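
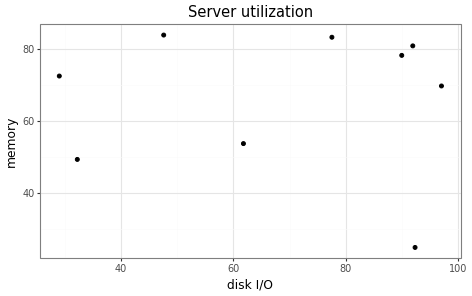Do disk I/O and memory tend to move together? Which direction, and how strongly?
Points are roughly uncorrelated; weak (|r| ≈ 0.0).

no clear correlation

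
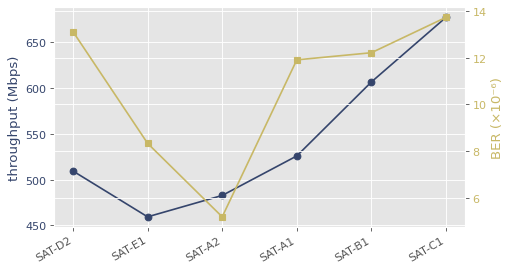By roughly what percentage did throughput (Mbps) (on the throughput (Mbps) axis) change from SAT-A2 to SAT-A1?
≈ +8.3%

SAT-A2 ≈ 480, SAT-A1 ≈ 520; (520 − 480) / 480 ≈ +8.3%.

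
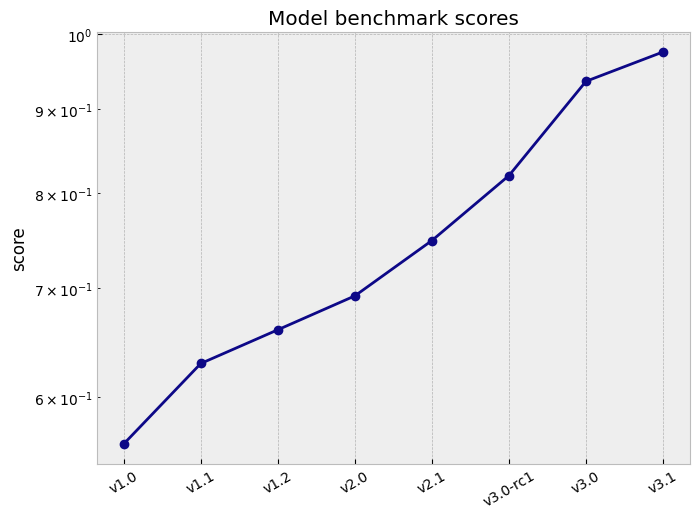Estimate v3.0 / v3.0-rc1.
v3.0 ≈ 0.95, v3.0-rc1 ≈ 0.80; 0.95/0.80 ≈ 1.19.

≈ 1.19×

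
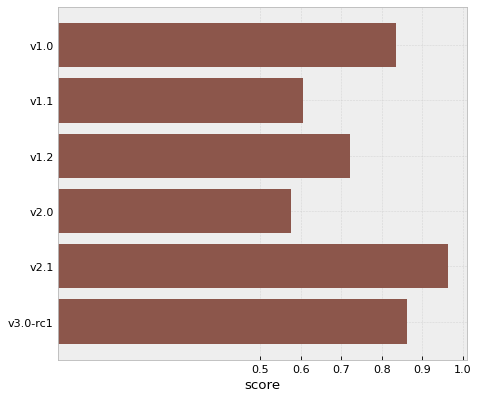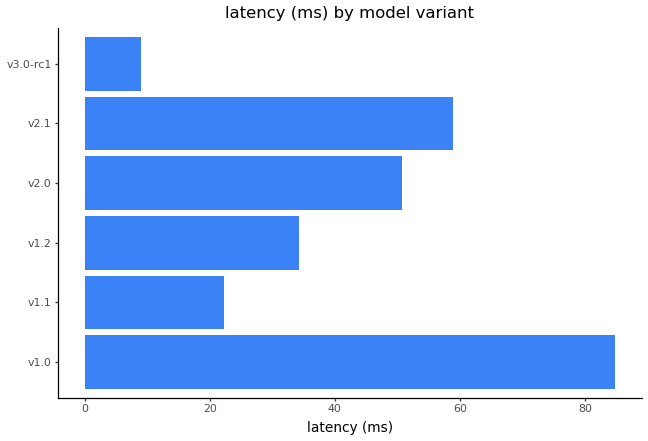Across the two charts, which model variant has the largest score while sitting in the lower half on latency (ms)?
v3.0-rc1

Chart 2 median latency (ms) ≈ 40; below-median model variants: v1.1, v1.2, v3.0-rc1. Among those, v3.0-rc1 has the highest score (≈ 0.9).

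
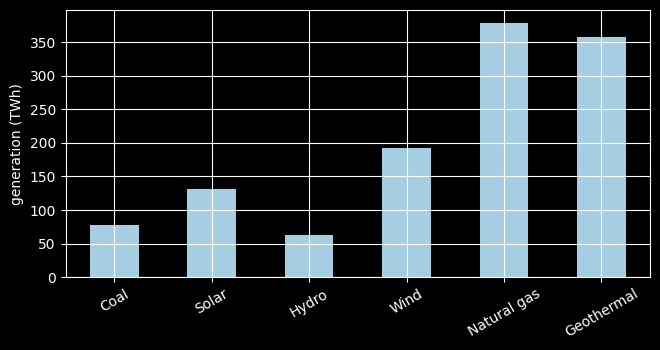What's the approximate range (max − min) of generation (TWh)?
≈ 350

Max Natural gas ≈ 400, min Hydro ≈ 50; range ≈ 350.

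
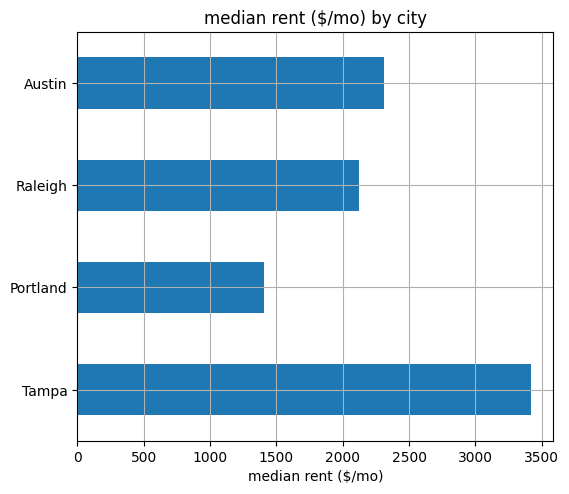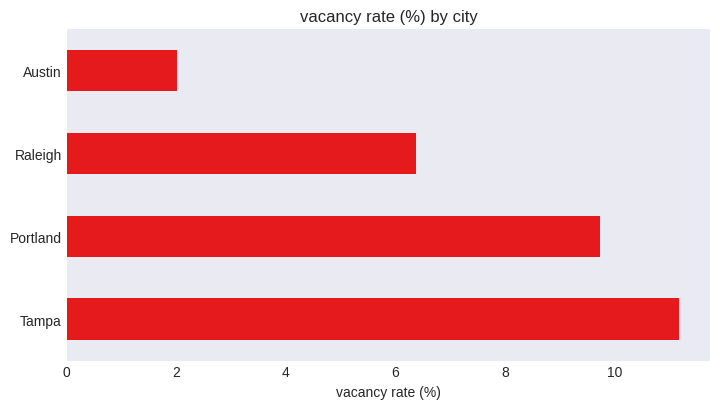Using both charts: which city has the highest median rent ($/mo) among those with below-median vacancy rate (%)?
Austin

Chart 2 median vacancy rate (%) ≈ 8; below-median cities: Raleigh, Austin. Among those, Austin has the highest median rent ($/mo) (≈ 2500).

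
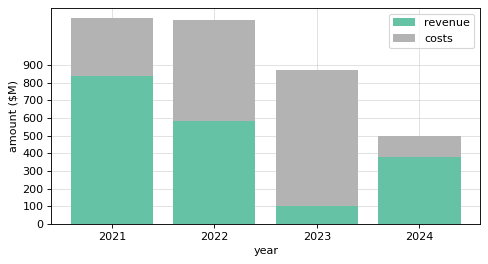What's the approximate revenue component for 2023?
revenue top ≈ 100, bottom ≈ 0; segment ≈ 100.

≈ 100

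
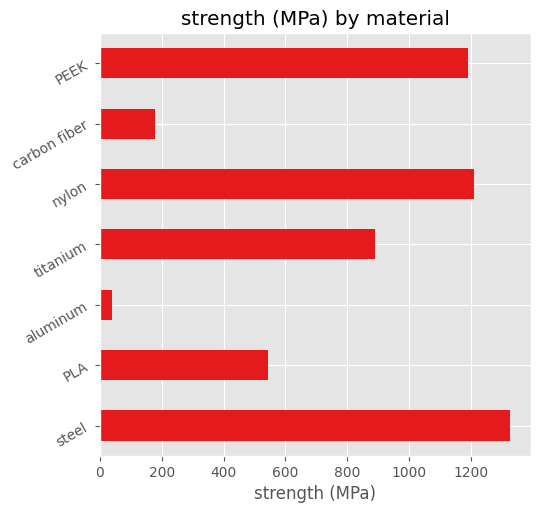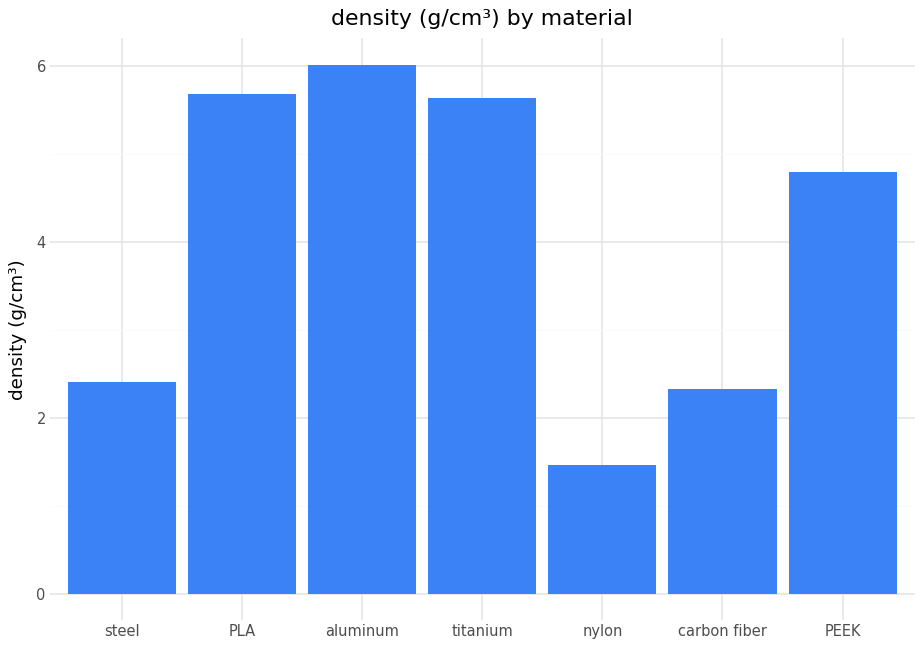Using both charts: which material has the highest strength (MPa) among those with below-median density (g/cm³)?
Chart 2 median density (g/cm³) ≈ 5; below-median materials: steel, nylon, carbon fiber. Among those, steel has the highest strength (MPa) (≈ 1400).

steel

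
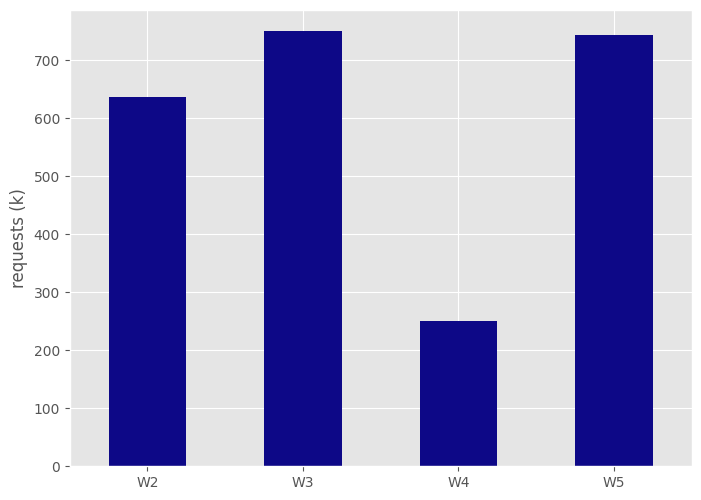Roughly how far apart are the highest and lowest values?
Max W3 ≈ 700, min W4 ≈ 300; range ≈ 400.

≈ 400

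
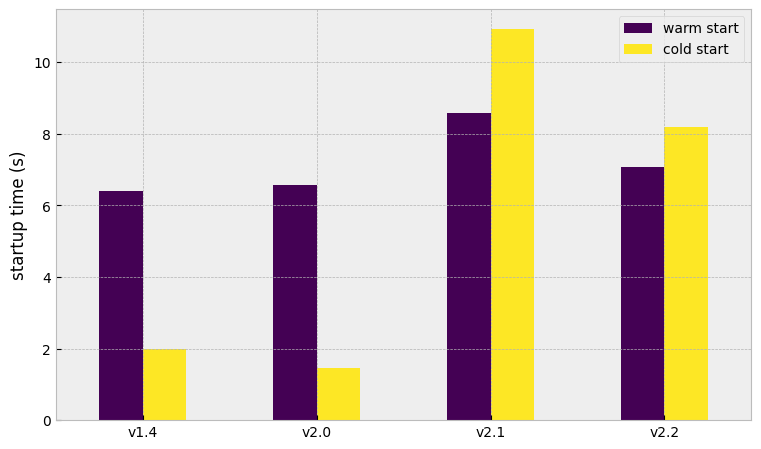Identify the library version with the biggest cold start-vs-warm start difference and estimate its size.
v2.0, ≈ 6 s

v2.0: cold start ≈ 1, warm start ≈ 7 → gap ≈ 6. Next-largest (v1.4) is only ≈ 4.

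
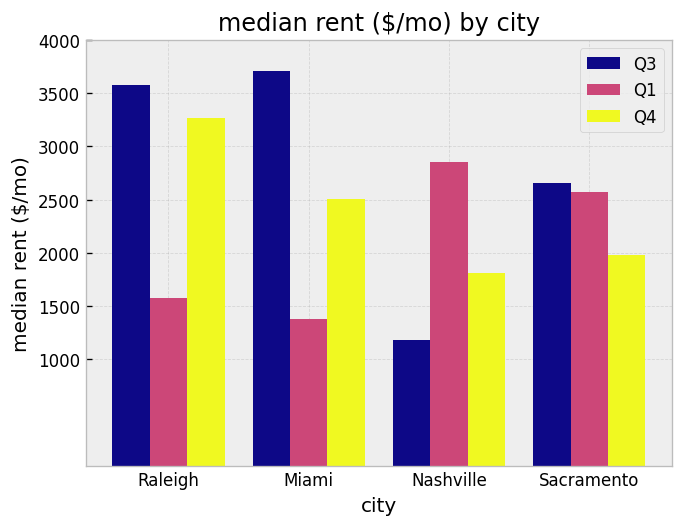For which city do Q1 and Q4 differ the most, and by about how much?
Raleigh: Q1 ≈ 1500, Q4 ≈ 3500 → gap ≈ 2000. Next-largest (Miami) is only ≈ 1000.

Raleigh, ≈ 2000 $/mo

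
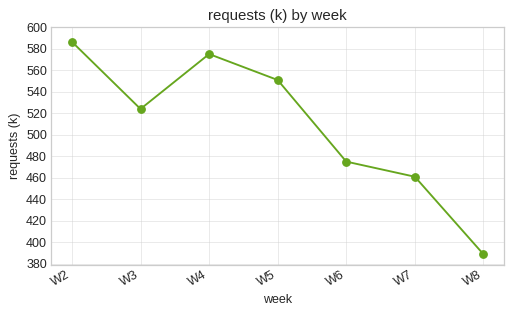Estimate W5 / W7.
≈ 1.22×

W5 ≈ 560, W7 ≈ 460; 560/460 ≈ 1.22.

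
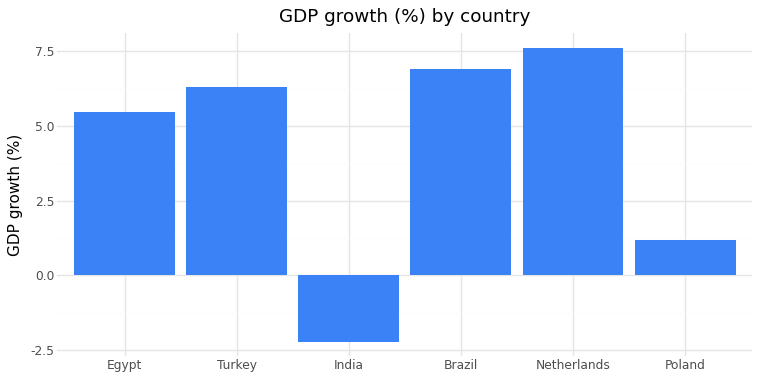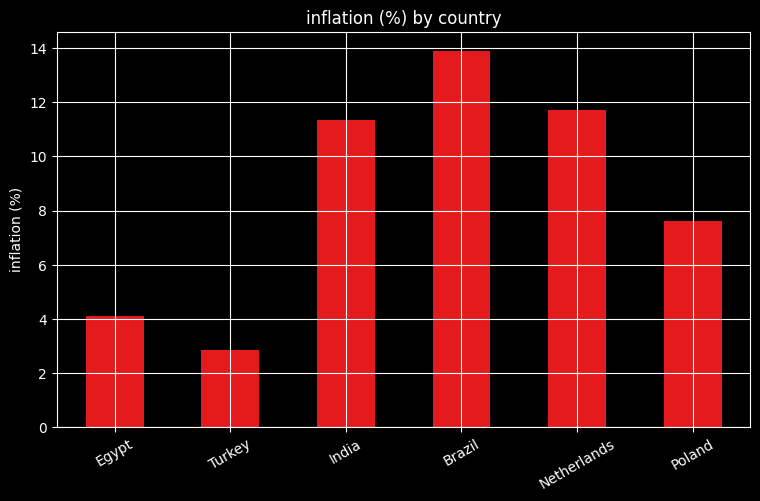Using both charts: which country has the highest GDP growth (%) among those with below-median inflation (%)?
Chart 2 median inflation (%) ≈ 10; below-median countries: Egypt, Turkey, Poland. Among those, Turkey has the highest GDP growth (%) (≈ 6).

Turkey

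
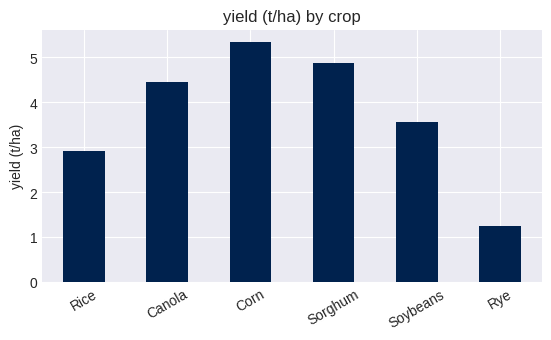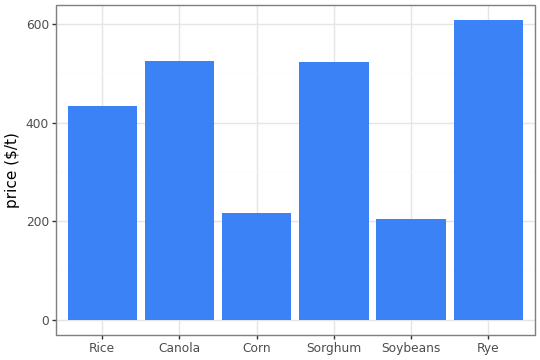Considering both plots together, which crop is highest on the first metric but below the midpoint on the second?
Chart 2 median price ($/t) ≈ 500; below-median crops: Rice, Corn, Soybeans. Among those, Corn has the highest yield (t/ha) (≈ 5.5).

Corn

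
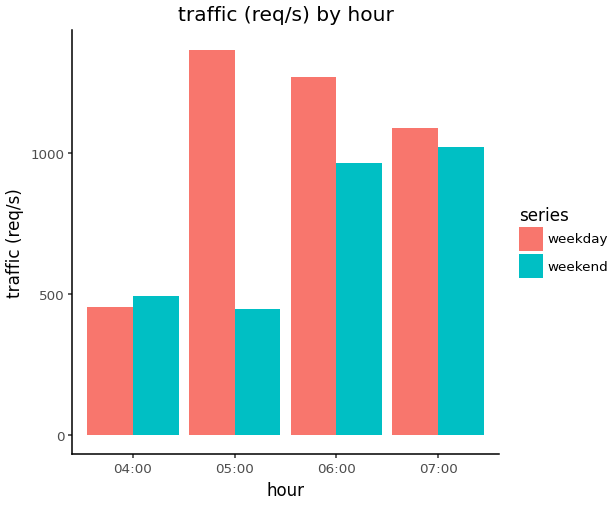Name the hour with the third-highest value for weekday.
Top 4 for weekday: 05:00 ≈ 1400, 06:00 ≈ 1200, 07:00 ≈ 1000, 04:00 ≈ 400.

07:00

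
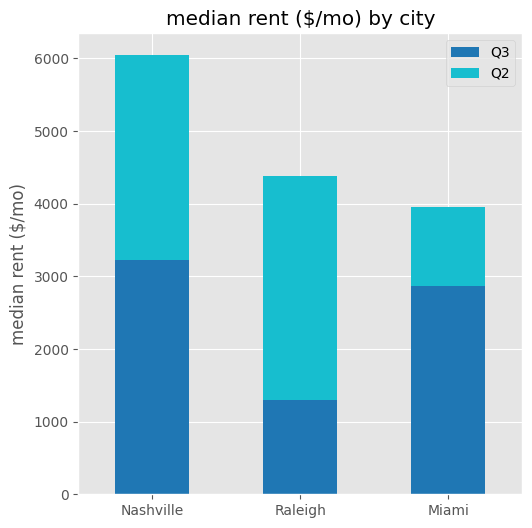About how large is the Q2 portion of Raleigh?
Q2 top ≈ 4000, bottom ≈ 1000; segment ≈ 3000.

≈ 3000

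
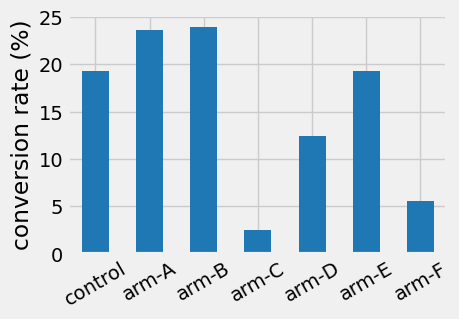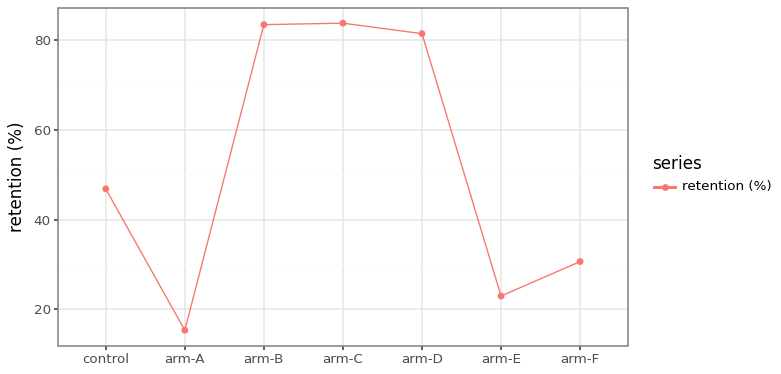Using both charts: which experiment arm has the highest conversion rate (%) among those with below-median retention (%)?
Chart 2 median retention (%) ≈ 50; below-median experiment arms: arm-A, arm-E, arm-F. Among those, arm-A has the highest conversion rate (%) (≈ 25).

arm-A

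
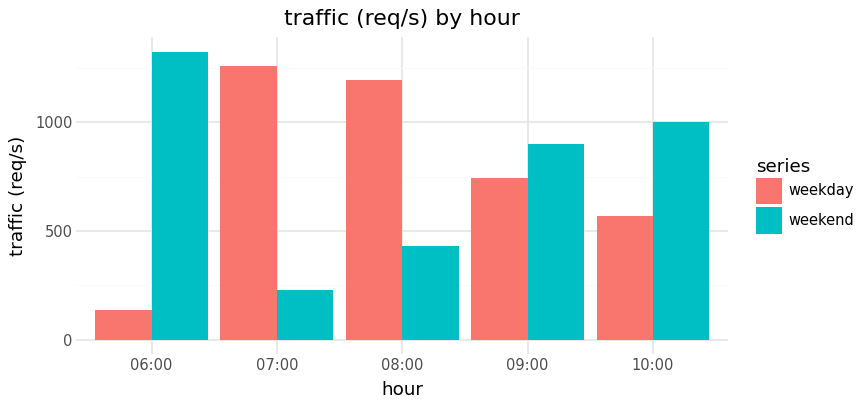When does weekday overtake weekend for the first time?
07:00

06:00: weekday ≈ 200 vs weekend ≈ 1400 (not yet); 07:00: weekday ≈ 1200 vs weekend ≈ 200 (first crossover).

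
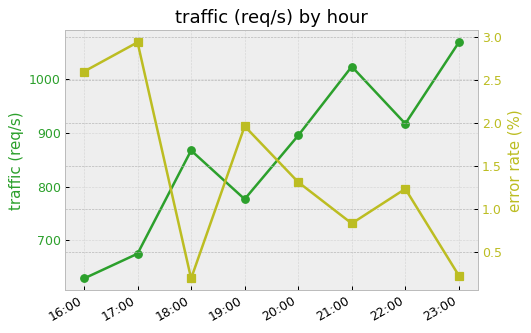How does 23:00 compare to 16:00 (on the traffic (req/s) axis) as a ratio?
23:00 ≈ 1050, 16:00 ≈ 650; 1050/650 ≈ 1.62.

≈ 1.62×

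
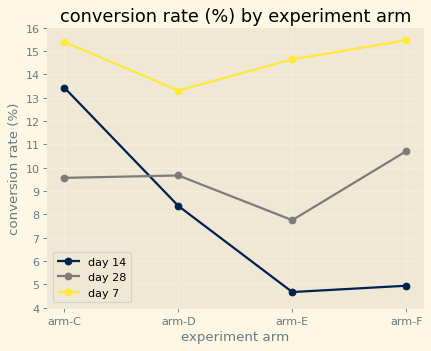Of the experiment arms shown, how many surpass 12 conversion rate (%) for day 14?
1

Above 12: arm-C.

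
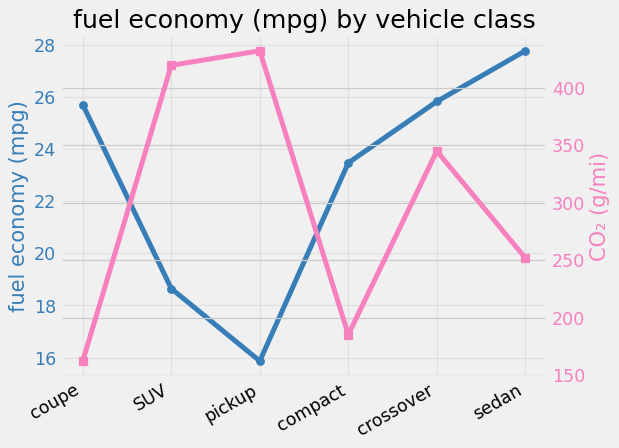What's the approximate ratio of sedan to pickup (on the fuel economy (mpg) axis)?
≈ 1.75×

sedan ≈ 28, pickup ≈ 16; 28/16 ≈ 1.75.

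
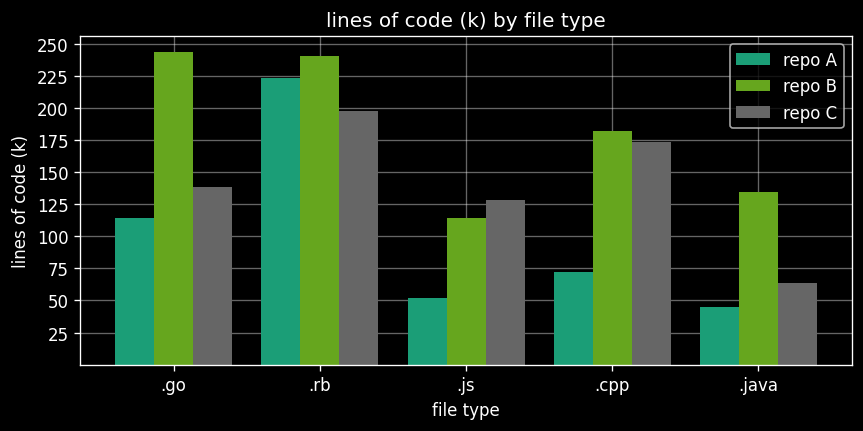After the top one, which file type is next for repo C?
Top 3 for repo C: .rb ≈ 200, .cpp ≈ 175, .go ≈ 150.

.cpp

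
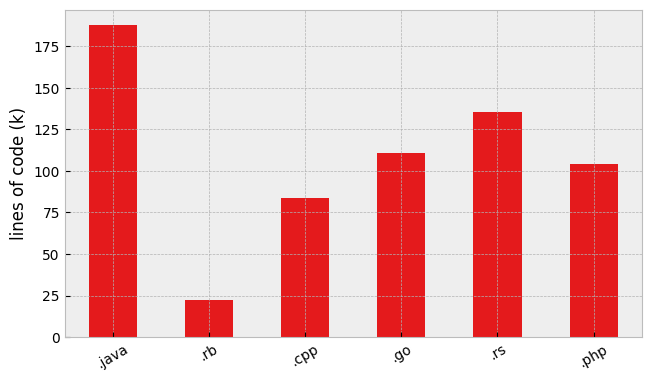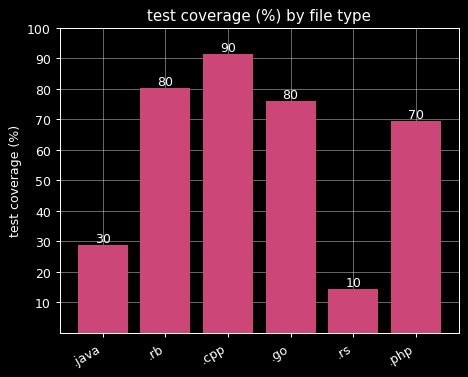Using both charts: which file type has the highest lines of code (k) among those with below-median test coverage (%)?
Chart 2 median test coverage (%) ≈ 70; below-median file types: .java, .rs, .php. Among those, .java has the highest lines of code (k) (≈ 180).

.java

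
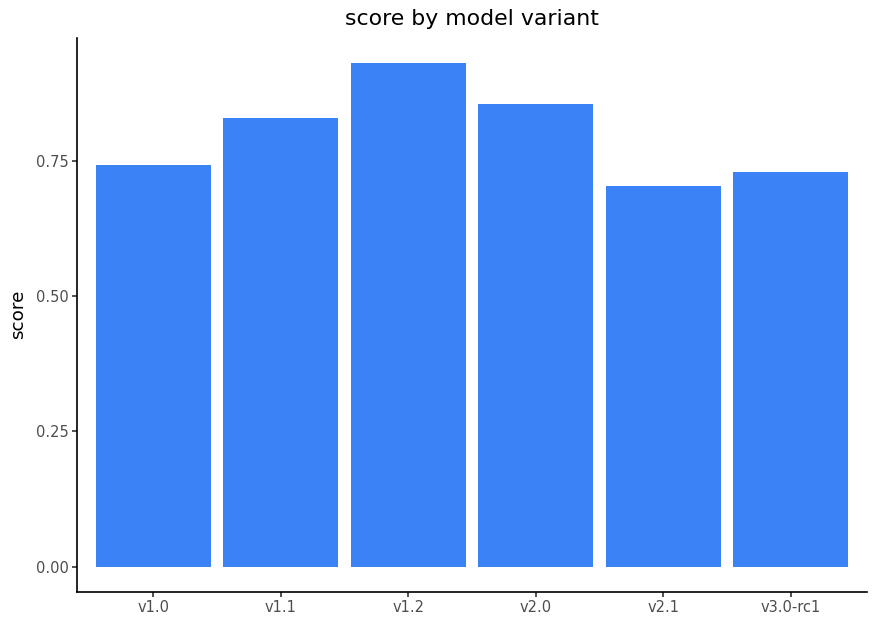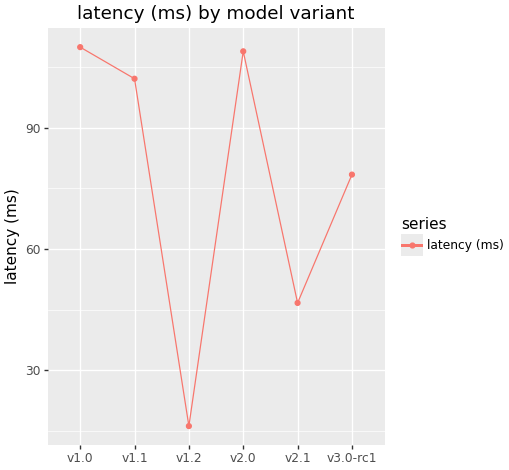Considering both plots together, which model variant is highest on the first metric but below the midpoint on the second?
v1.2

Chart 2 median latency (ms) ≈ 100; below-median model variants: v1.2, v2.1, v3.0-rc1. Among those, v1.2 has the highest score (≈ 0.9).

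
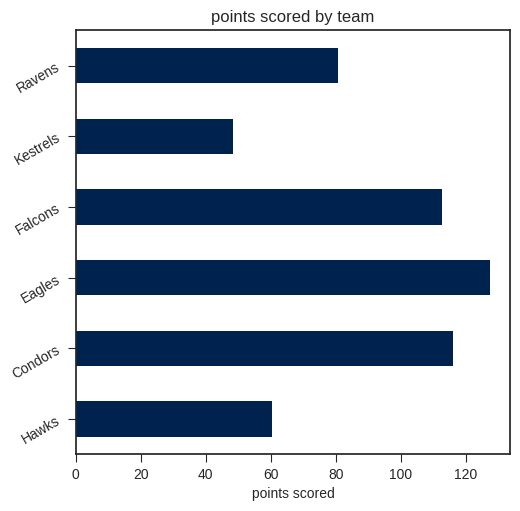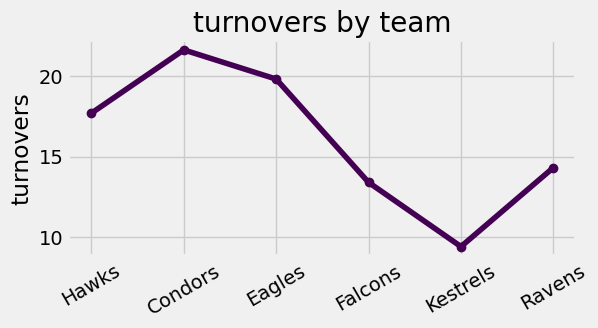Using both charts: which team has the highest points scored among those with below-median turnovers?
Chart 2 median turnovers ≈ 16; below-median teams: Falcons, Kestrels, Ravens. Among those, Falcons has the highest points scored (≈ 120).

Falcons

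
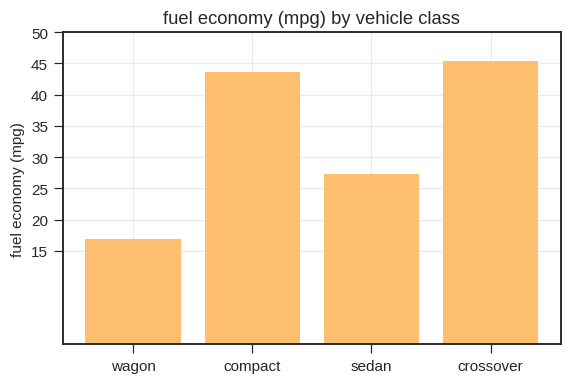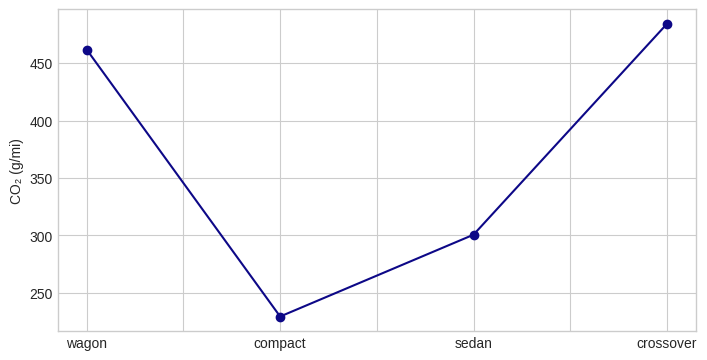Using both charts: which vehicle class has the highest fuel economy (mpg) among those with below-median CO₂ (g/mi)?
Chart 2 median CO₂ (g/mi) ≈ 400; below-median vehicle classes: compact, sedan. Among those, compact has the highest fuel economy (mpg) (≈ 45).

compact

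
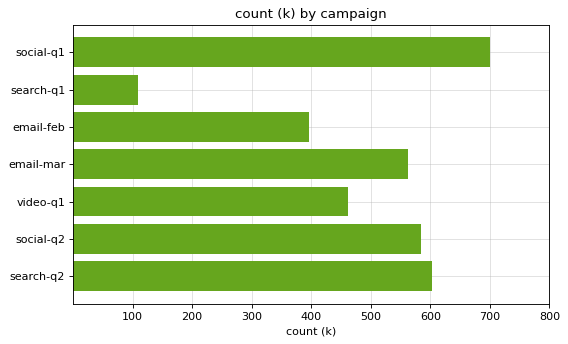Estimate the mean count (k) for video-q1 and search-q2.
≈ 550

(500 + 600) / 2 ≈ 550.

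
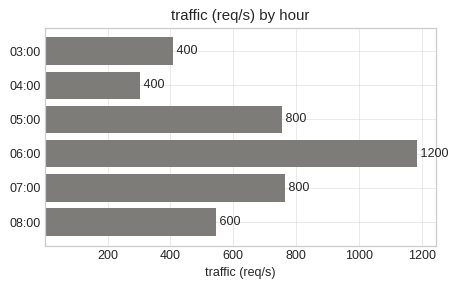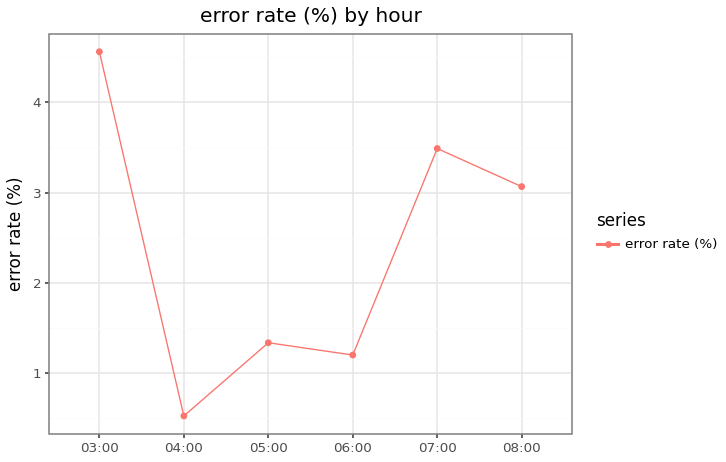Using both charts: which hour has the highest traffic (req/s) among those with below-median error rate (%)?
Chart 2 median error rate (%) ≈ 2; below-median hours: 04:00, 05:00, 06:00. Among those, 06:00 has the highest traffic (req/s) (≈ 1200).

06:00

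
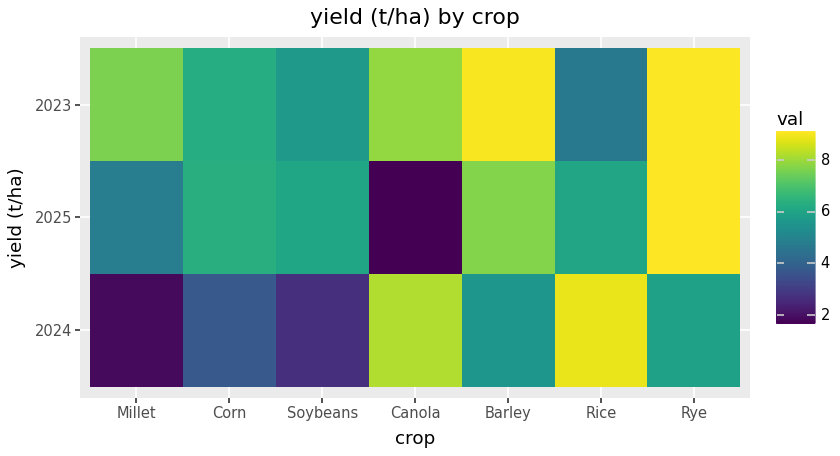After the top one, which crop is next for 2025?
Top 3 for 2025: Rye ≈ 9, Barley ≈ 8, Corn ≈ 6.

Barley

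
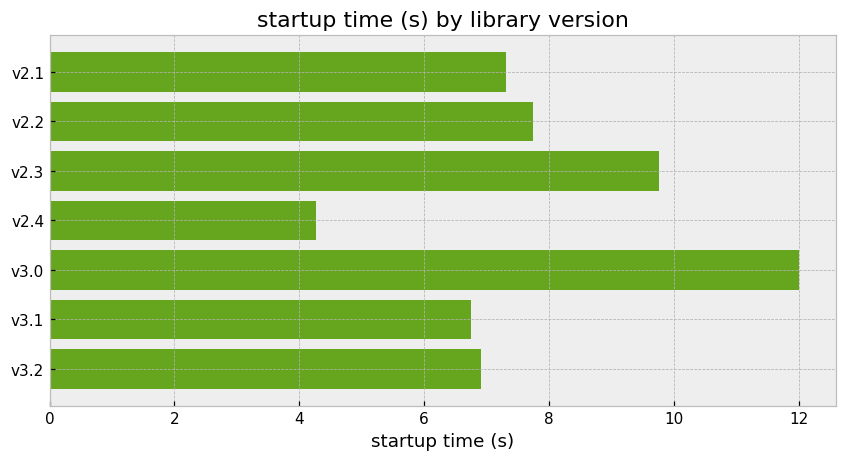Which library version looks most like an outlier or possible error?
v3.0

v3.0 ≈ 12; the rest sit between ≈ 4 and ≈ 10.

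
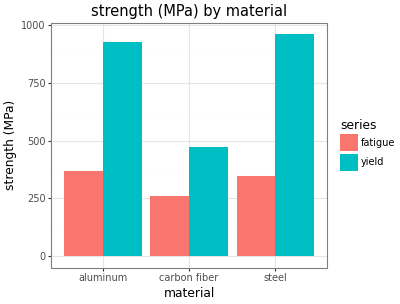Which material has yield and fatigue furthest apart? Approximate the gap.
steel, ≈ 700 MPa

steel: yield ≈ 1000, fatigue ≈ 300 → gap ≈ 700. Next-largest (aluminum) is only ≈ 500.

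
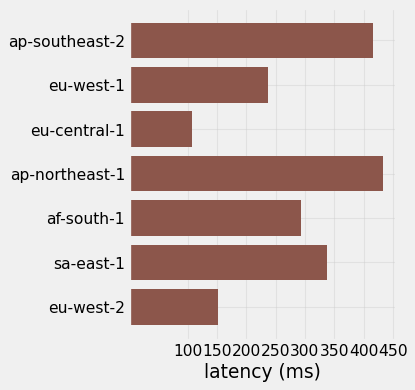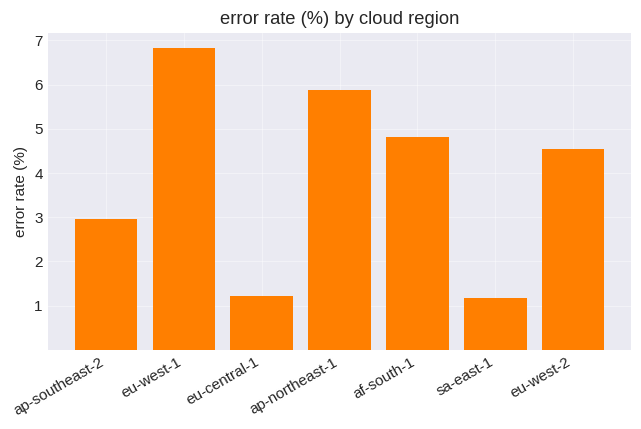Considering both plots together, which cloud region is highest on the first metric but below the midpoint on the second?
Chart 2 median error rate (%) ≈ 5; below-median cloud regions: ap-southeast-2, eu-central-1, sa-east-1. Among those, ap-southeast-2 has the highest latency (ms) (≈ 400).

ap-southeast-2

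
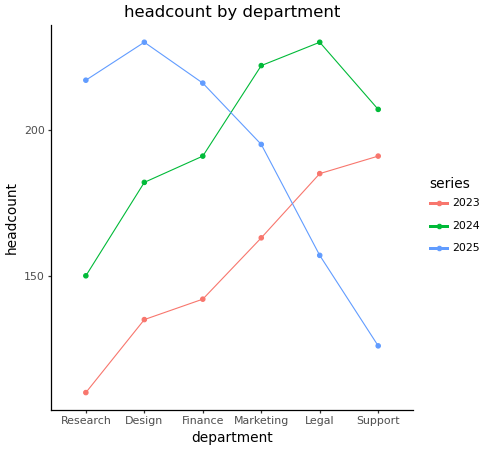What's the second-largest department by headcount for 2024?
Marketing

Top 3 for 2024: Legal ≈ 230, Marketing ≈ 220, Support ≈ 210.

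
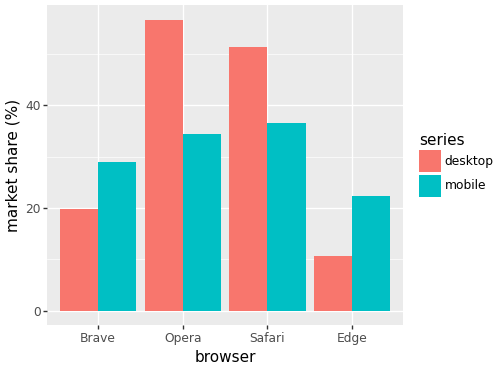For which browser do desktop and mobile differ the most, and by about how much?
Opera, ≈ 20 %

Opera: desktop ≈ 55, mobile ≈ 35 → gap ≈ 20. Next-largest (Safari) is only ≈ 15.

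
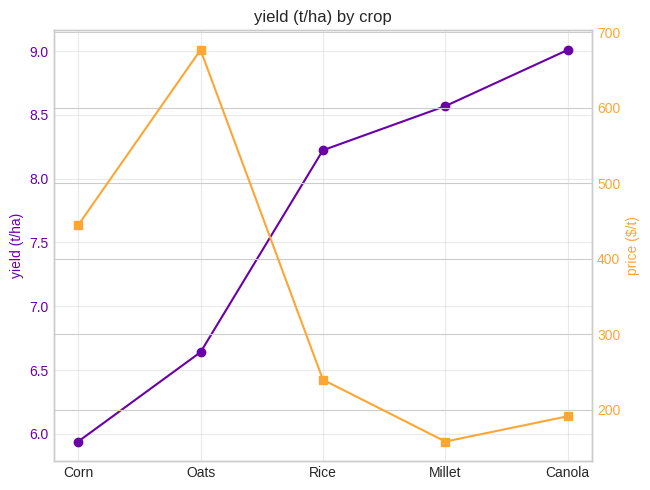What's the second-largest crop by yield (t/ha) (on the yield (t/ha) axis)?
Millet

Top 3 (on the yield (t/ha) axis): Canola ≈ 9.0, Millet ≈ 8.5, Rice ≈ 8.0.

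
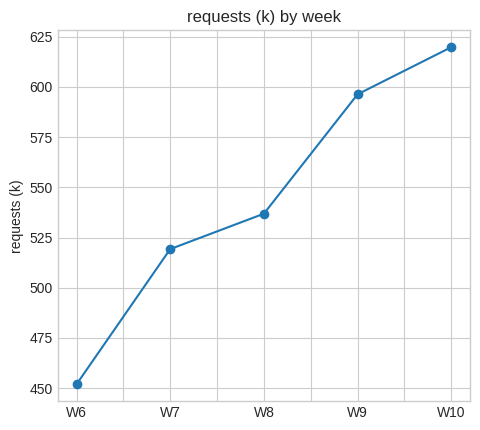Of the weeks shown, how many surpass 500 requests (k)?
Above 500: W7, W8, W9, W10.

4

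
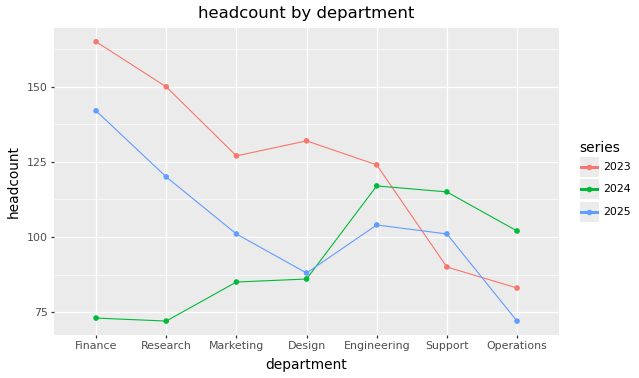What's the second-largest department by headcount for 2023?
Research

Top 3 for 2023: Finance ≈ 160, Research ≈ 150, Design ≈ 130.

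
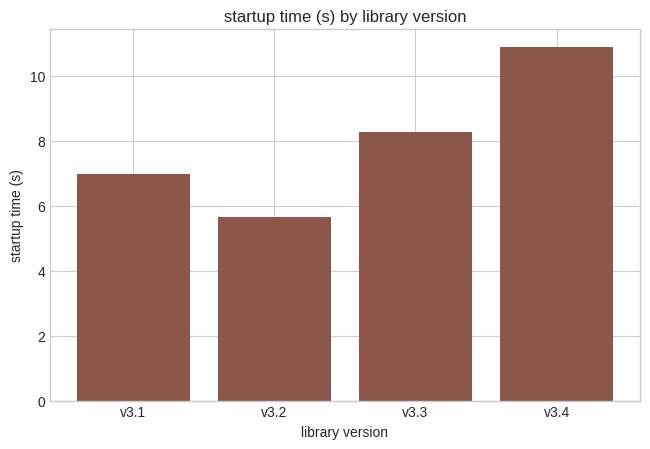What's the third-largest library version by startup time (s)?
v3.1

Top 4: v3.4 ≈ 11, v3.3 ≈ 8, v3.1 ≈ 7, v3.2 ≈ 6.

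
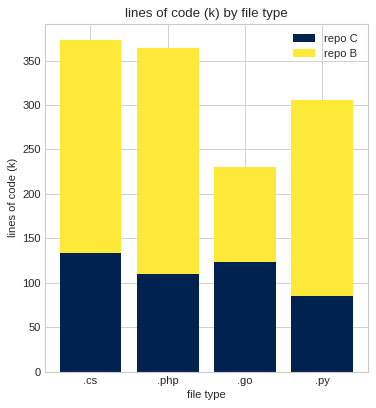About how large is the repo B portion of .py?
repo B top ≈ 300, bottom ≈ 100; segment ≈ 200.

≈ 200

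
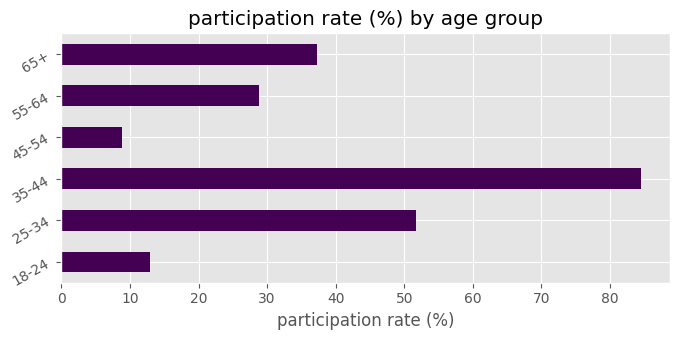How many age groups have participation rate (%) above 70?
Above 70: 35-44.

1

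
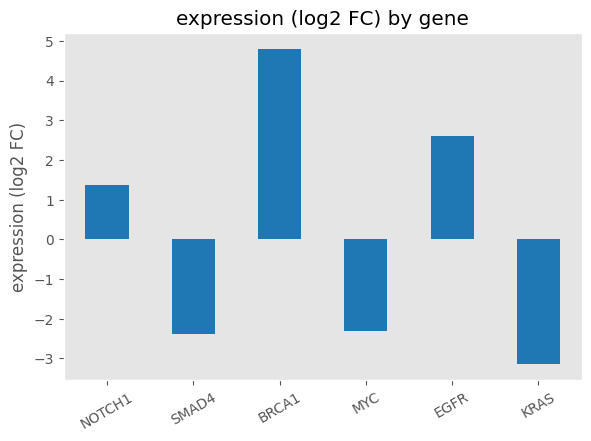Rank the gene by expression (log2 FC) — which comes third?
Top 4: BRCA1 ≈ 5, EGFR ≈ 3, NOTCH1 ≈ 1, MYC ≈ -2.

NOTCH1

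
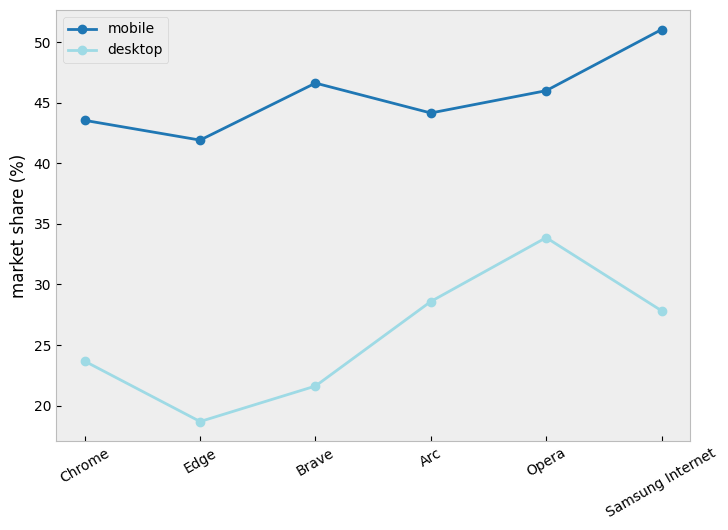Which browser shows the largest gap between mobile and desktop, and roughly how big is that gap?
Brave, ≈ 25 %

Brave: mobile ≈ 45, desktop ≈ 20 → gap ≈ 25. Next-largest (Edge) is only ≈ 20.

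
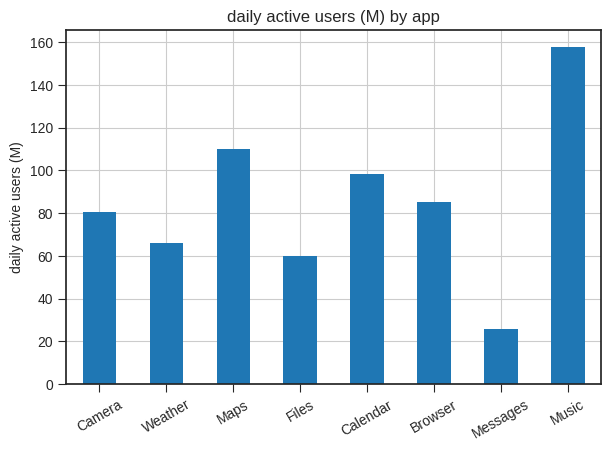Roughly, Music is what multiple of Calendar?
≈ 1.6×

Music ≈ 160, Calendar ≈ 100; 160/100 ≈ 1.6.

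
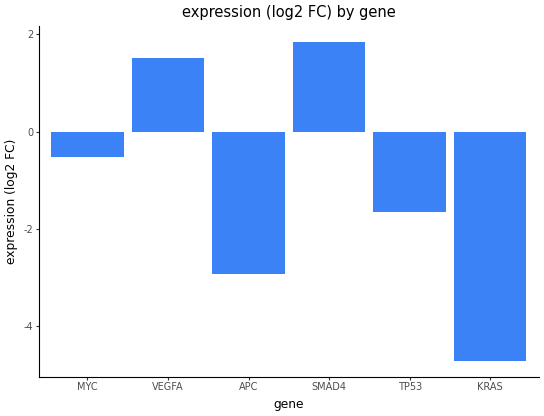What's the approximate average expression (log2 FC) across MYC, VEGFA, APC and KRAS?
≈ -2

(-1 + 2 + -3 + -5) / 4 ≈ -2.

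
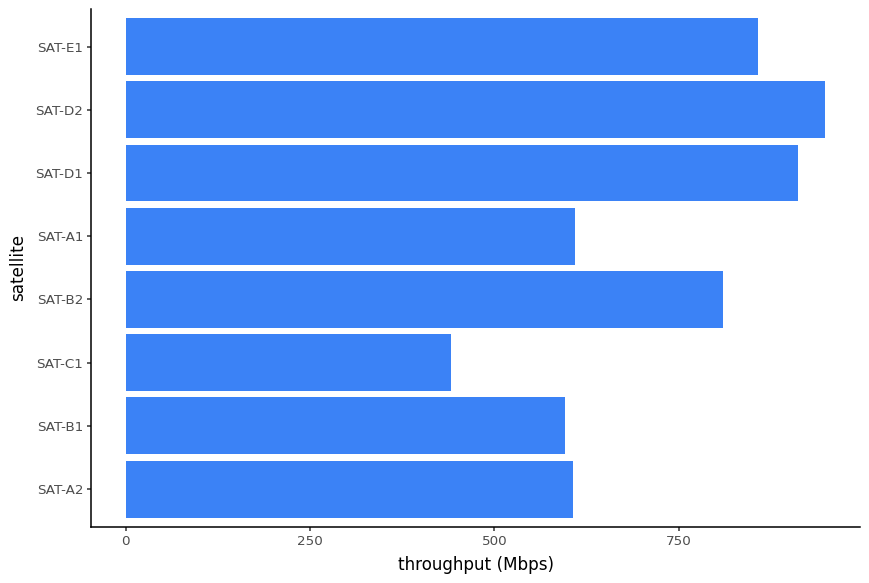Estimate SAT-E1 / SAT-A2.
SAT-E1 ≈ 900, SAT-A2 ≈ 600; 900/600 ≈ 1.5.

≈ 1.5×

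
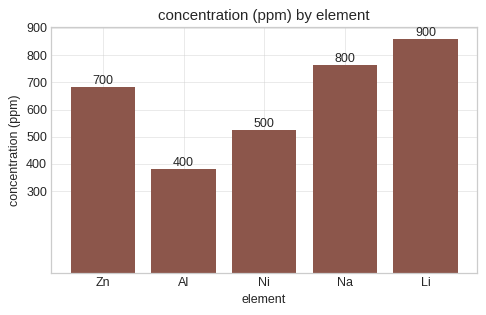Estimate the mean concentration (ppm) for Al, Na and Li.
(400 + 800 + 900) / 3 ≈ 700.

≈ 700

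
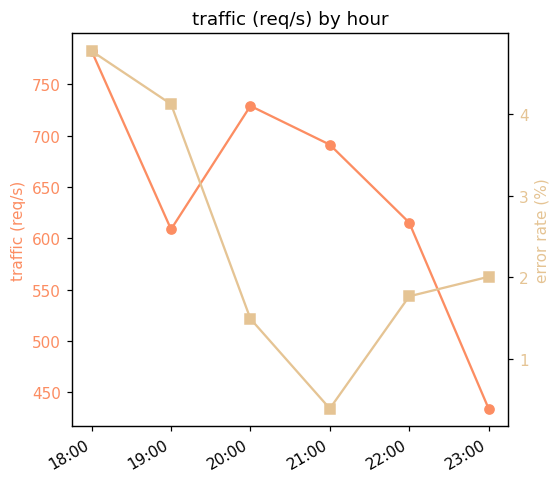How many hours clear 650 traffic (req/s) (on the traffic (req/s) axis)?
Above 650: 18:00, 20:00, 21:00.

3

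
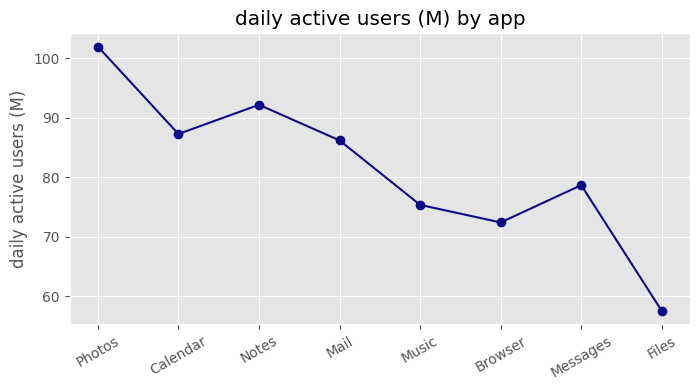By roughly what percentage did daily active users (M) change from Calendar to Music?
Calendar ≈ 85, Music ≈ 75; (75 − 85) / 85 ≈ -11.8%.

≈ -11.8%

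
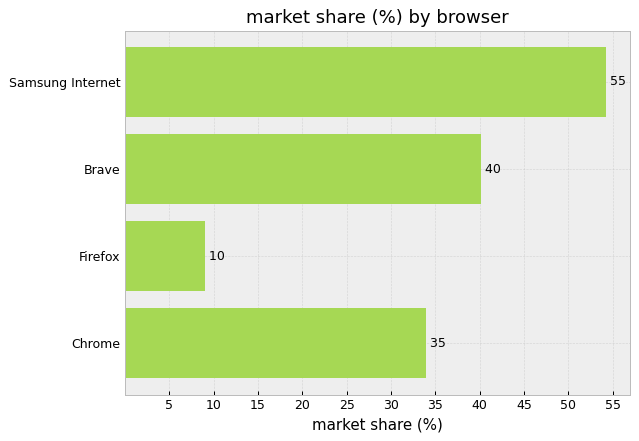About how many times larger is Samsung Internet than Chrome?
≈ 1.57×

Samsung Internet ≈ 55, Chrome ≈ 35; 55/35 ≈ 1.57.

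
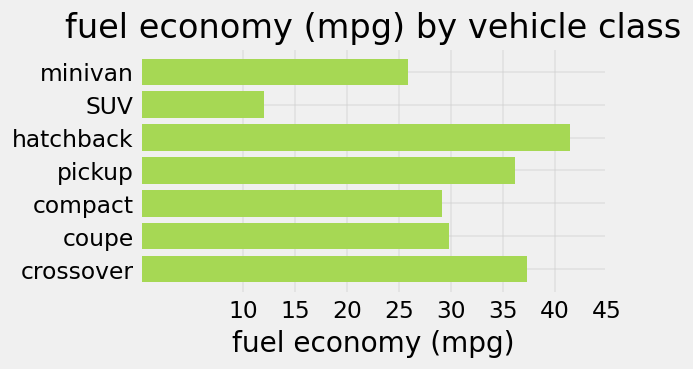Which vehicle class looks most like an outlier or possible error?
SUV ≈ 10; the rest sit between ≈ 25 and ≈ 40.

SUV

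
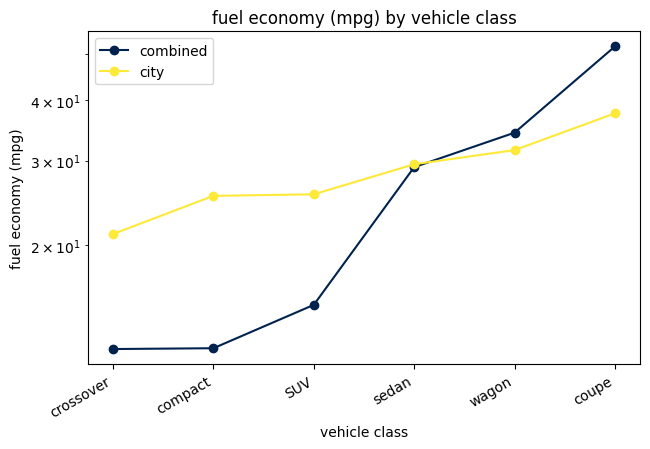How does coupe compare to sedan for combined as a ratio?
≈ 1.67×

coupe ≈ 50, sedan ≈ 30; 50/30 ≈ 1.67.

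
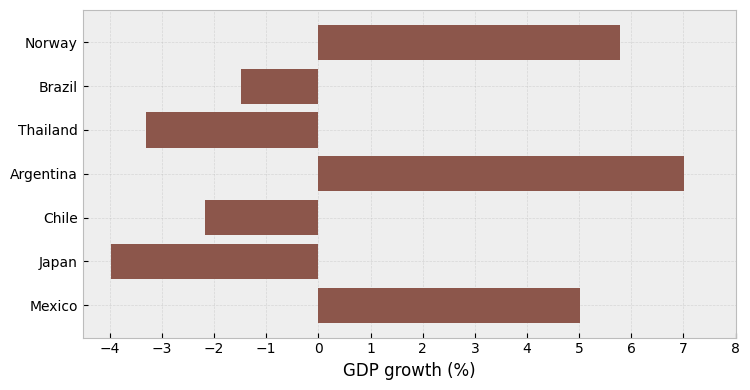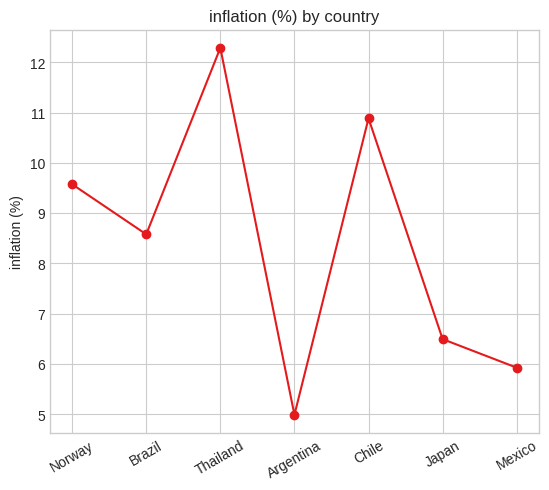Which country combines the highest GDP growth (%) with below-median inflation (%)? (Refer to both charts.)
Chart 2 median inflation (%) ≈ 8; below-median countries: Argentina, Japan, Mexico. Among those, Argentina has the highest GDP growth (%) (≈ 7).

Argentina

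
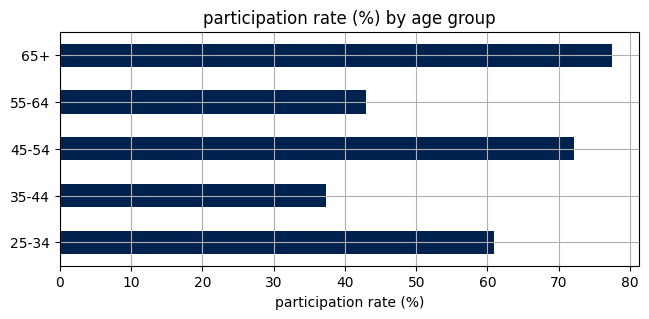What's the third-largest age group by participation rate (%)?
25-34

Top 4: 65+ ≈ 80, 45-54 ≈ 70, 25-34 ≈ 60, 55-64 ≈ 40.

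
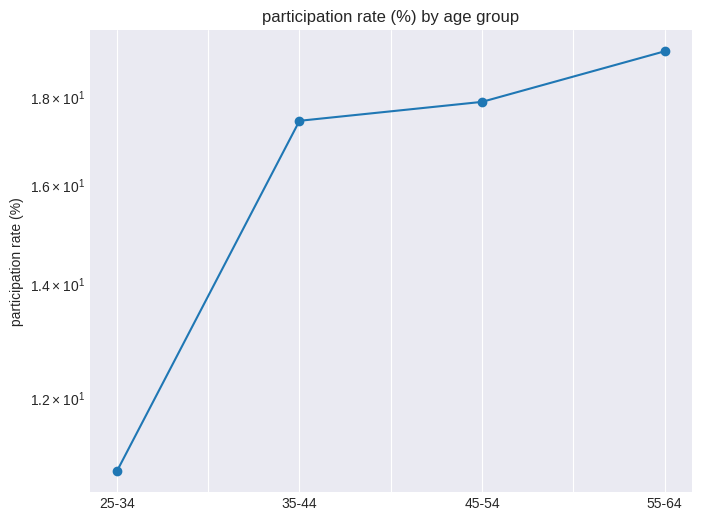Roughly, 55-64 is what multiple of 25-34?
55-64 ≈ 19, 25-34 ≈ 11; 19/11 ≈ 1.73.

≈ 1.73×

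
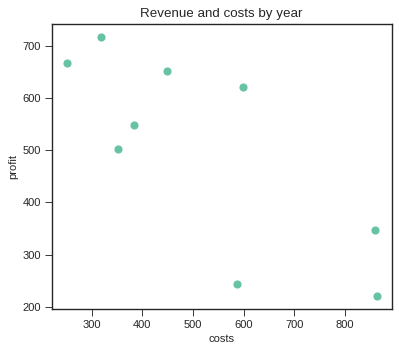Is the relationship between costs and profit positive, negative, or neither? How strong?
negative, strong

Points are negatively correlated; strong (|r| ≈ 0.8).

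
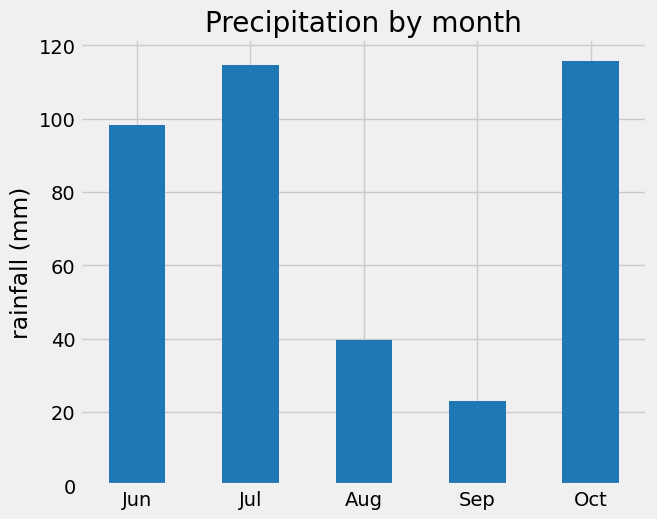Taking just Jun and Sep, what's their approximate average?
(100 + 20) / 2 ≈ 60.

≈ 60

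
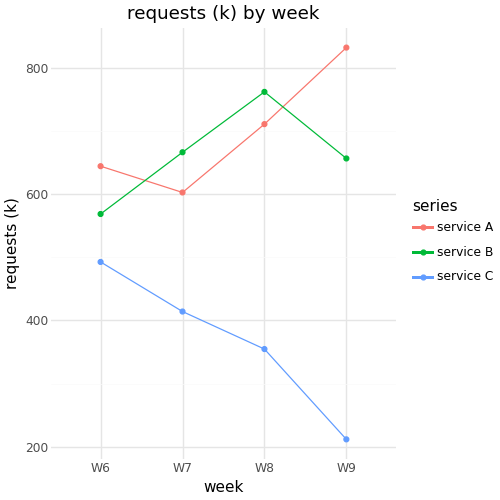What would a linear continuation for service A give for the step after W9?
Last three: 600, 700, 800 → slope ≈ 100/step → next ≈ 900.

≈ 900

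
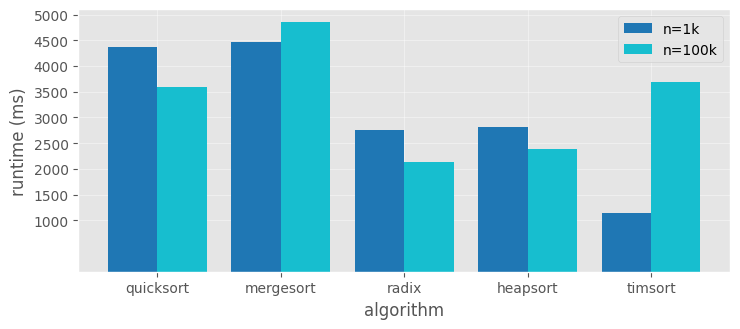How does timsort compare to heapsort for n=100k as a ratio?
≈ 1.4×

timsort ≈ 3500, heapsort ≈ 2500; 3500/2500 ≈ 1.4.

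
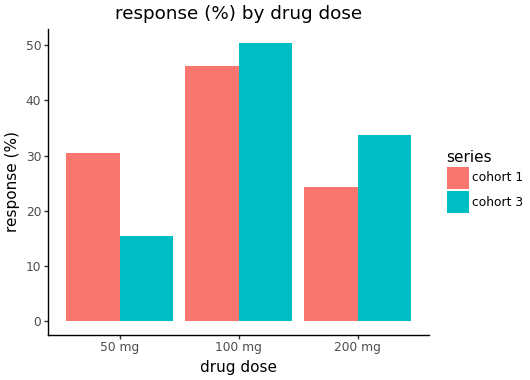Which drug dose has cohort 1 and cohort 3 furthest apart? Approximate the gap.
50 mg: cohort 1 ≈ 30, cohort 3 ≈ 15 → gap ≈ 15. Next-largest (200 mg) is only ≈ 10.

50 mg, ≈ 15 %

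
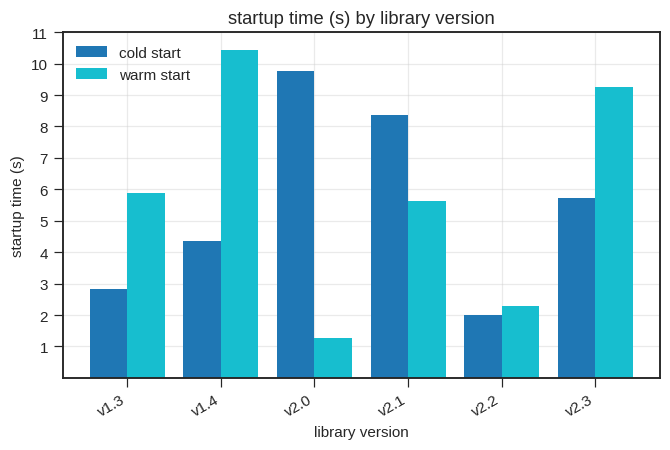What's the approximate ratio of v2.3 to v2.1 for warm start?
≈ 1.5×

v2.3 ≈ 9, v2.1 ≈ 6; 9/6 ≈ 1.5.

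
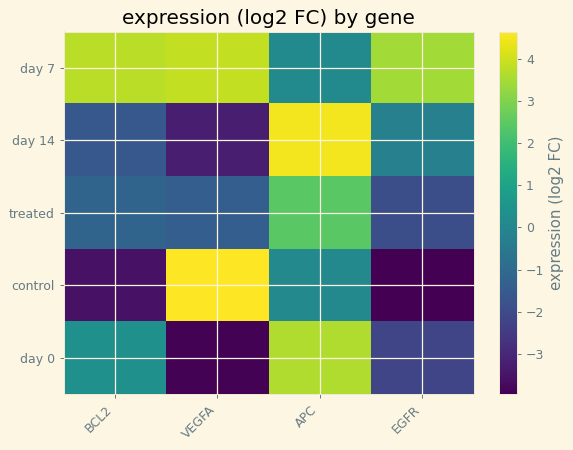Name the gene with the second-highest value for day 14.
EGFR

Top 3 for day 14: APC ≈ 4, EGFR ≈ 0, BCL2 ≈ -2.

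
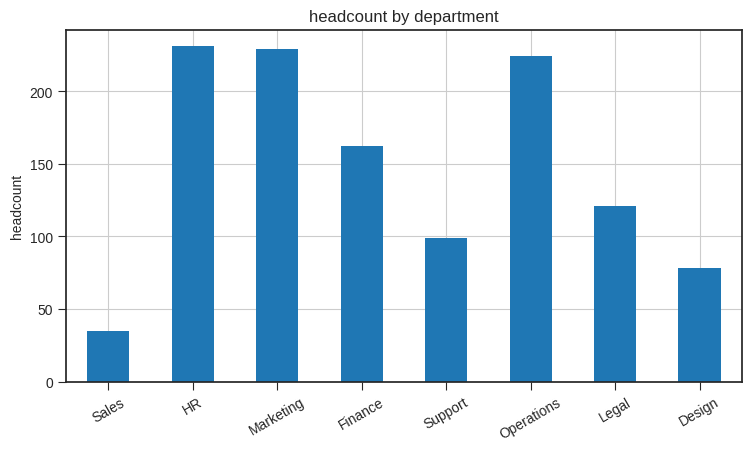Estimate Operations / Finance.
Operations ≈ 220, Finance ≈ 160; 220/160 ≈ 1.38.

≈ 1.38×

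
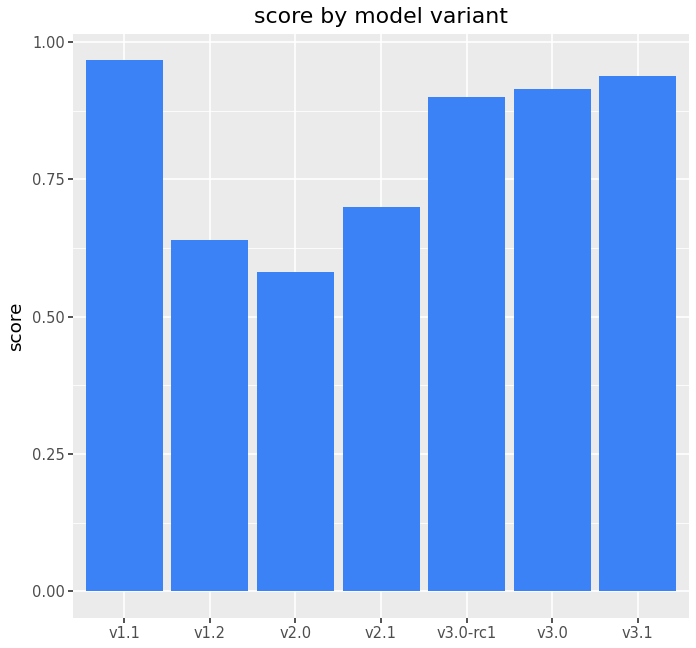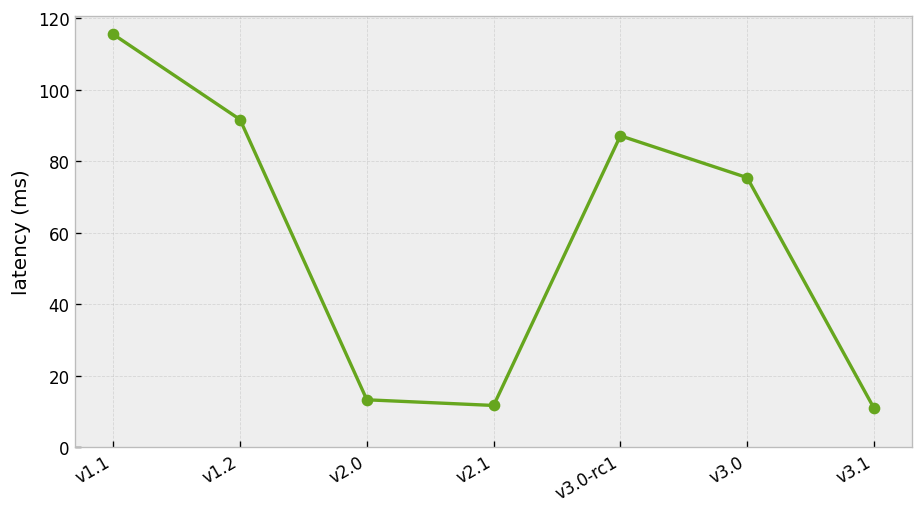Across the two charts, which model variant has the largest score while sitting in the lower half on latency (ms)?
Chart 2 median latency (ms) ≈ 80; below-median model variants: v2.0, v2.1, v3.1. Among those, v3.1 has the highest score (≈ 0.9).

v3.1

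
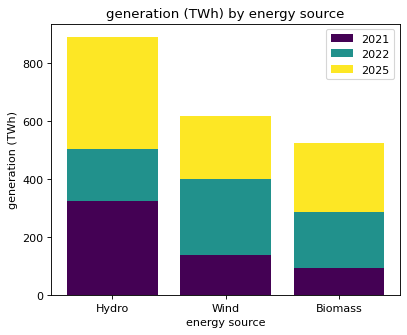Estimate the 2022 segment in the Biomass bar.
2022 top ≈ 300, bottom ≈ 100; segment ≈ 200.

≈ 200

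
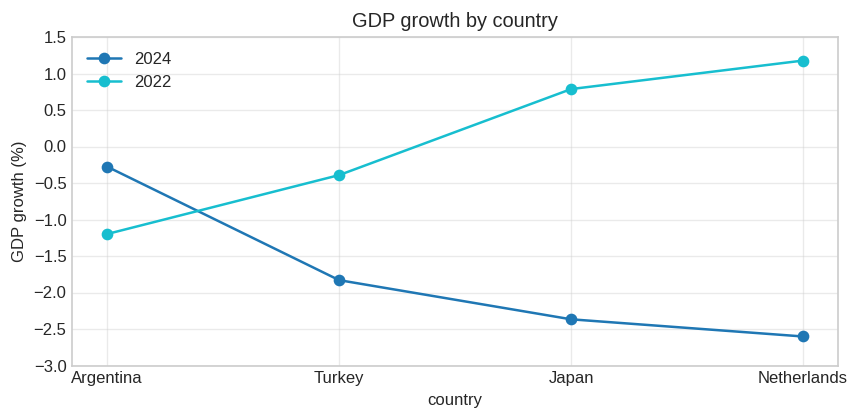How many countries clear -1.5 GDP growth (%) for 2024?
Above -1.5: Argentina.

1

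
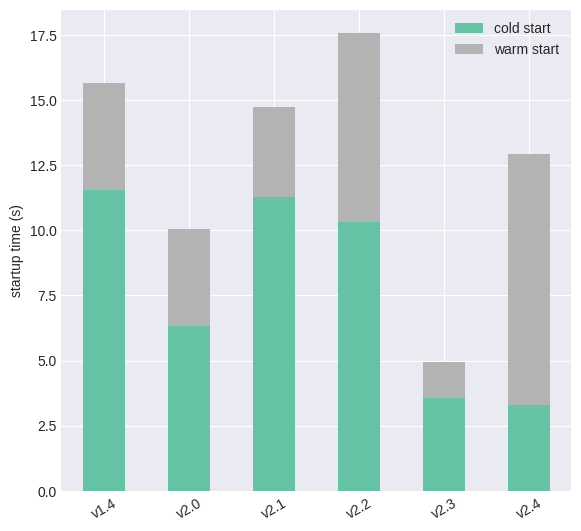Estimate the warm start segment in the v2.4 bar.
warm start top ≈ 12, bottom ≈ 4; segment ≈ 8.

≈ 8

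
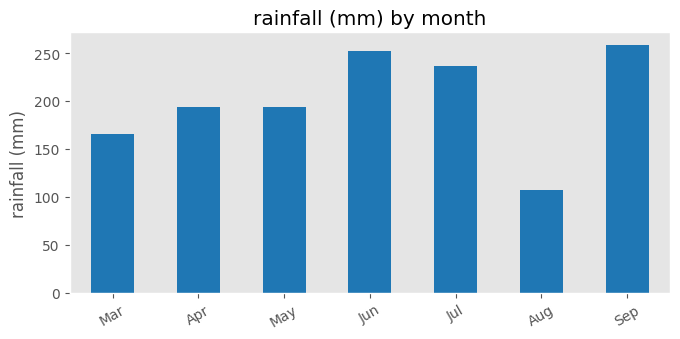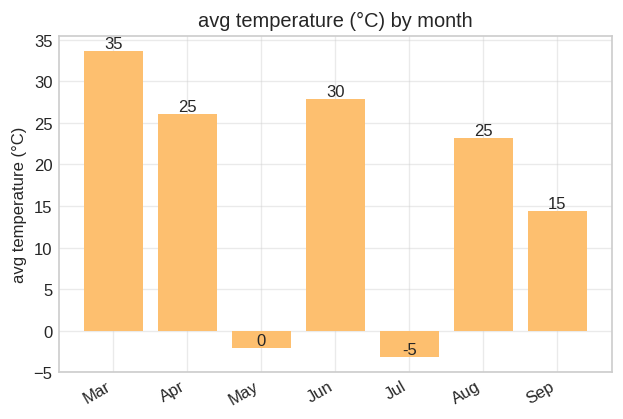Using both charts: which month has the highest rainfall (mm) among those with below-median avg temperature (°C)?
Sep

Chart 2 median avg temperature (°C) ≈ 25; below-median months: May, Jul, Sep. Among those, Sep has the highest rainfall (mm) (≈ 250).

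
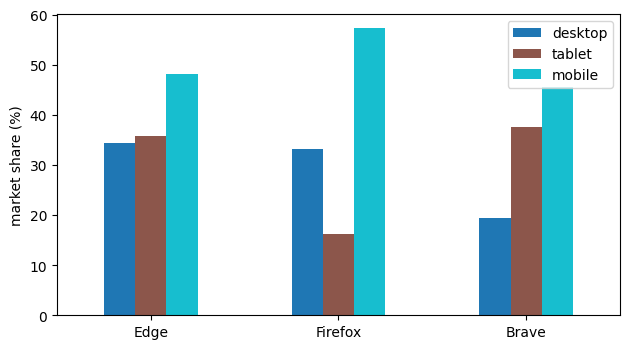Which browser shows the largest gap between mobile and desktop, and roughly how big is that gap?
Brave, ≈ 25 %

Brave: mobile ≈ 45, desktop ≈ 20 → gap ≈ 25. Next-largest (Firefox) is only ≈ 20.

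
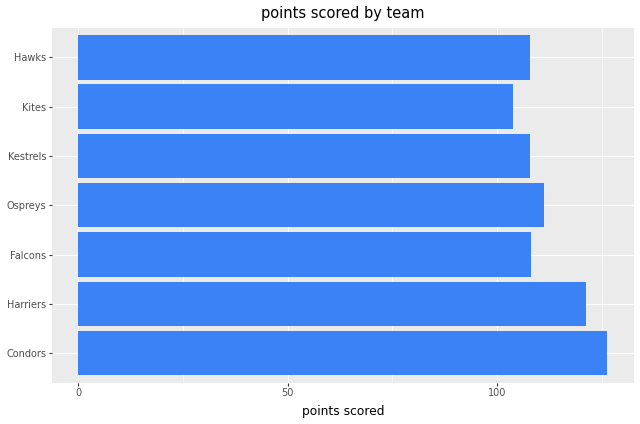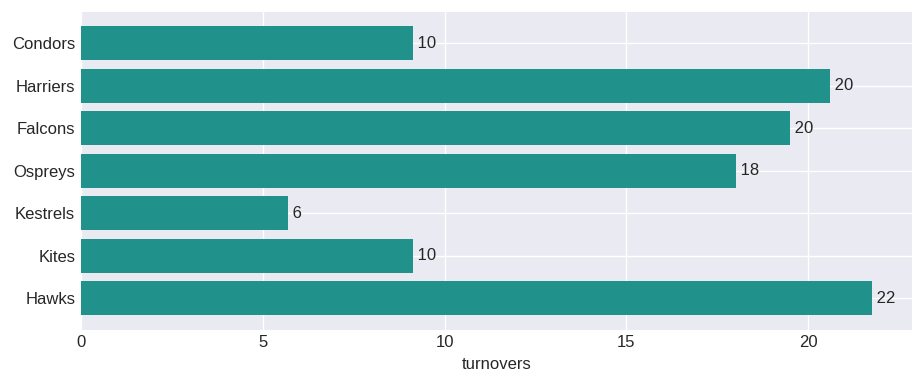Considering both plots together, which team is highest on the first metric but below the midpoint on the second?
Condors

Chart 2 median turnovers ≈ 18; below-median teams: Condors, Kestrels, Kites. Among those, Condors has the highest points scored (≈ 120).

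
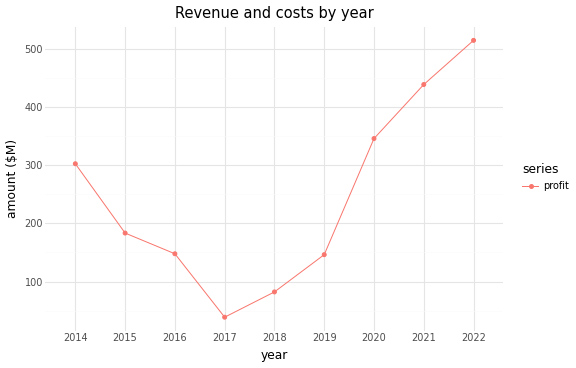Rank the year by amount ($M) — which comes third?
Top 4: 2022 ≈ 500, 2021 ≈ 450, 2020 ≈ 350, 2014 ≈ 300.

2020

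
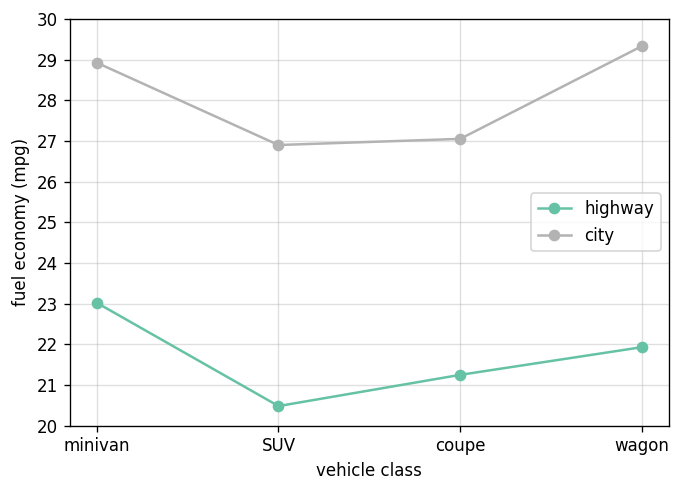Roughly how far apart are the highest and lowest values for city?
Max wagon ≈ 29, min SUV ≈ 27; range ≈ 2.

≈ 2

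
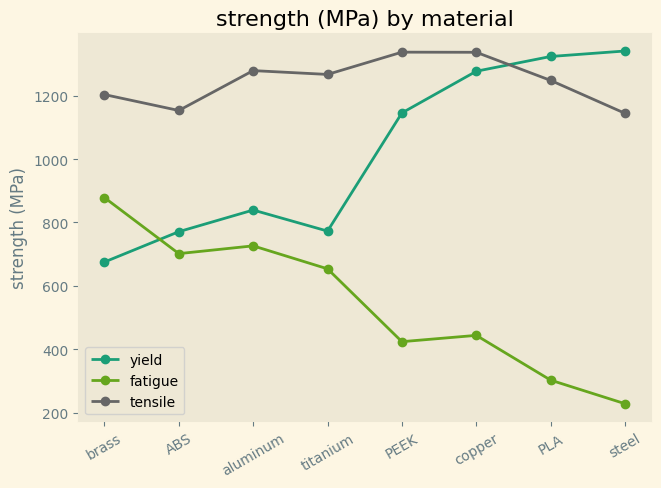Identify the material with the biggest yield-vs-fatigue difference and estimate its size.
steel, ≈ 1100 MPa

steel: yield ≈ 1300, fatigue ≈ 200 → gap ≈ 1100. Next-largest (PLA) is only ≈ 1000.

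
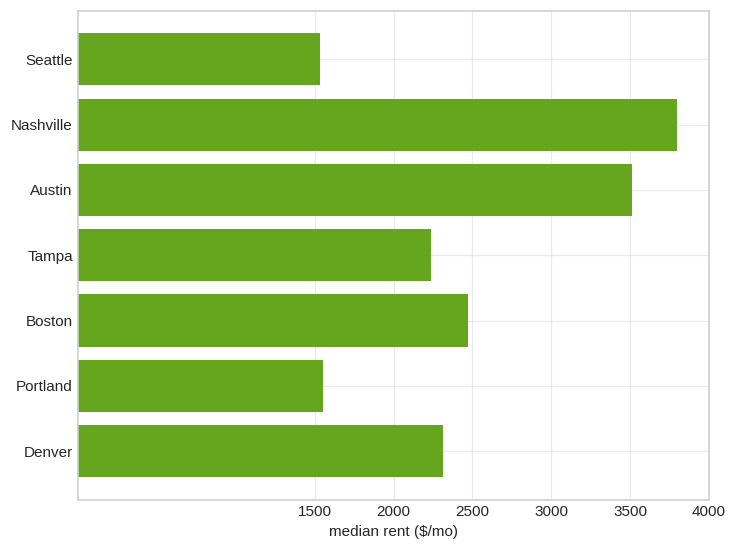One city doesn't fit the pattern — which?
Nashville ≈ 4000; the rest sit between ≈ 1500 and ≈ 3500.

Nashville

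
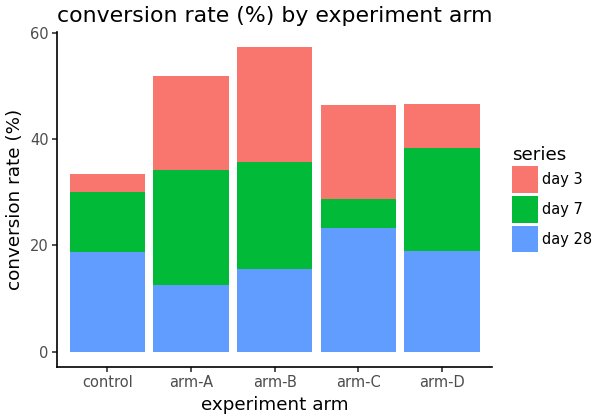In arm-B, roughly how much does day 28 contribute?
day 28 top ≈ 15, bottom ≈ 0; segment ≈ 15.

≈ 15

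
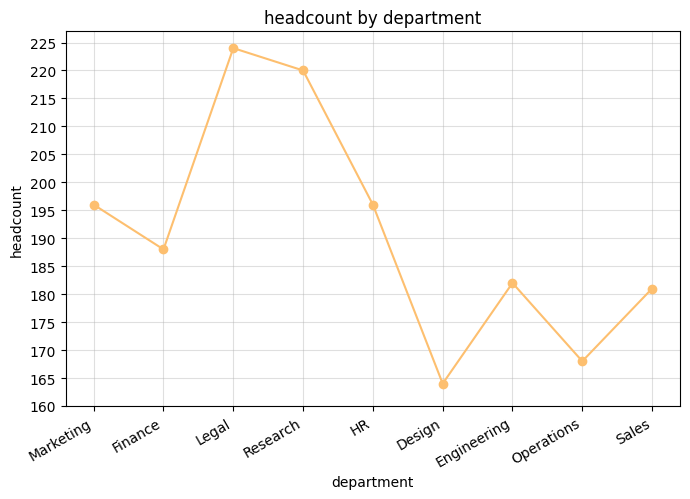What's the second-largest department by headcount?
Research

Top 3: Legal ≈ 225, Research ≈ 220, HR ≈ 195.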